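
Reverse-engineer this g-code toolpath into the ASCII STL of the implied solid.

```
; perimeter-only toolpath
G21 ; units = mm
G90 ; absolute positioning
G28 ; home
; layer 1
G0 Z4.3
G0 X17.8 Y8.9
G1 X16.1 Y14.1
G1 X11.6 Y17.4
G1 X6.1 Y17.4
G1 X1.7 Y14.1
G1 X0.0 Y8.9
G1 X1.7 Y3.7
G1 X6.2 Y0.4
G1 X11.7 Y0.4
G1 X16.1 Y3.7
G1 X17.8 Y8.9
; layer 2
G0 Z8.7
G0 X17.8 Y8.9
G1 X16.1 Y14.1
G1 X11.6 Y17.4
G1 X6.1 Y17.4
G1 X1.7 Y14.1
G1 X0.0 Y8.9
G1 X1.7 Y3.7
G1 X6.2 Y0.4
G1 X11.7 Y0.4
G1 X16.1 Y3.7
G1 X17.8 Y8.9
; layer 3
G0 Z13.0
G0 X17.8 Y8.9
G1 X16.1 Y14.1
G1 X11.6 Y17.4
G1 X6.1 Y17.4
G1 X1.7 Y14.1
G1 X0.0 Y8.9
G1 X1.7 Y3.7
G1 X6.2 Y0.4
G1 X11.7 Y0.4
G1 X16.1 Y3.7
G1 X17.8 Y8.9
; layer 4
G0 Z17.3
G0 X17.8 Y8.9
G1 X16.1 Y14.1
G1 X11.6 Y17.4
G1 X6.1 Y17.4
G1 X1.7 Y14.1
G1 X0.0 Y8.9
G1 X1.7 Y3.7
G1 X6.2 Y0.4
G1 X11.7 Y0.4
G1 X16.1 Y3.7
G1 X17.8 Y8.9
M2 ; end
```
solid part
  facet normal 0.0000 0.0000 -1.0000
    outer loop
      vertex 11.6 17.4 0.0
      vertex 16.1 14.1 0.0
      vertex 17.8 8.9 0.0
    endloop
  endfacet
  facet normal 0.0000 0.0000 -1.0000
    outer loop
      vertex 6.1 17.4 0.0
      vertex 11.6 17.4 0.0
      vertex 17.8 8.9 0.0
    endloop
  endfacet
  facet normal 0.0000 0.0000 -1.0000
    outer loop
      vertex 1.7 14.1 0.0
      vertex 6.1 17.4 0.0
      vertex 17.8 8.9 0.0
    endloop
  endfacet
  facet normal 0.0000 0.0000 -1.0000
    outer loop
      vertex 0.0 8.9 0.0
      vertex 1.7 14.1 0.0
      vertex 17.8 8.9 0.0
    endloop
  endfacet
  facet normal 0.0000 0.0000 -1.0000
    outer loop
      vertex 1.7 3.7 0.0
      vertex 0.0 8.9 0.0
      vertex 17.8 8.9 0.0
    endloop
  endfacet
  facet normal 0.0000 0.0000 -1.0000
    outer loop
      vertex 6.2 0.4 0.0
      vertex 1.7 3.7 0.0
      vertex 17.8 8.9 0.0
    endloop
  endfacet
  facet normal 0.0000 0.0000 -1.0000
    outer loop
      vertex 11.7 0.4 0.0
      vertex 6.2 0.4 0.0
      vertex 17.8 8.9 0.0
    endloop
  endfacet
  facet normal 0.0000 0.0000 -1.0000
    outer loop
      vertex 16.1 3.7 0.0
      vertex 11.7 0.4 0.0
      vertex 17.8 8.9 0.0
    endloop
  endfacet
  facet normal 0.0000 0.0000 1.0000
    outer loop
      vertex 17.8 8.9 17.3
      vertex 16.1 14.1 17.3
      vertex 11.6 17.4 17.3
    endloop
  endfacet
  facet normal 0.0000 0.0000 1.0000
    outer loop
      vertex 17.8 8.9 17.3
      vertex 11.6 17.4 17.3
      vertex 6.1 17.4 17.3
    endloop
  endfacet
  facet normal 0.0000 0.0000 1.0000
    outer loop
      vertex 17.8 8.9 17.3
      vertex 6.1 17.4 17.3
      vertex 1.7 14.1 17.3
    endloop
  endfacet
  facet normal 0.0000 0.0000 1.0000
    outer loop
      vertex 17.8 8.9 17.3
      vertex 1.7 14.1 17.3
      vertex 0.0 8.9 17.3
    endloop
  endfacet
  facet normal 0.0000 0.0000 1.0000
    outer loop
      vertex 17.8 8.9 17.3
      vertex 0.0 8.9 17.3
      vertex 1.7 3.7 17.3
    endloop
  endfacet
  facet normal 0.0000 0.0000 1.0000
    outer loop
      vertex 17.8 8.9 17.3
      vertex 1.7 3.7 17.3
      vertex 6.2 0.4 17.3
    endloop
  endfacet
  facet normal 0.0000 0.0000 1.0000
    outer loop
      vertex 17.8 8.9 17.3
      vertex 6.2 0.4 17.3
      vertex 11.7 0.4 17.3
    endloop
  endfacet
  facet normal 0.0000 0.0000 1.0000
    outer loop
      vertex 17.8 8.9 17.3
      vertex 11.7 0.4 17.3
      vertex 16.1 3.7 17.3
    endloop
  endfacet
  facet normal 0.9505 0.3107 0.0000
    outer loop
      vertex 17.8 8.9 0.0
      vertex 16.1 14.1 0.0
      vertex 16.1 14.1 17.3
    endloop
  endfacet
  facet normal 0.9505 0.3107 0.0000
    outer loop
      vertex 17.8 8.9 0.0
      vertex 16.1 14.1 17.3
      vertex 17.8 8.9 17.3
    endloop
  endfacet
  facet normal 0.5914 0.8064 0.0000
    outer loop
      vertex 16.1 14.1 0.0
      vertex 11.6 17.4 0.0
      vertex 11.6 17.4 17.3
    endloop
  endfacet
  facet normal 0.5914 0.8064 0.0000
    outer loop
      vertex 16.1 14.1 0.0
      vertex 11.6 17.4 17.3
      vertex 16.1 14.1 17.3
    endloop
  endfacet
  facet normal 0.0000 1.0000 0.0000
    outer loop
      vertex 11.6 17.4 0.0
      vertex 6.1 17.4 0.0
      vertex 6.1 17.4 17.3
    endloop
  endfacet
  facet normal 0.0000 1.0000 0.0000
    outer loop
      vertex 11.6 17.4 0.0
      vertex 6.1 17.4 17.3
      vertex 11.6 17.4 17.3
    endloop
  endfacet
  facet normal -0.6000 0.8000 0.0000
    outer loop
      vertex 6.1 17.4 0.0
      vertex 1.7 14.1 0.0
      vertex 1.7 14.1 17.3
    endloop
  endfacet
  facet normal -0.6000 0.8000 0.0000
    outer loop
      vertex 6.1 17.4 0.0
      vertex 1.7 14.1 17.3
      vertex 6.1 17.4 17.3
    endloop
  endfacet
  facet normal -0.9505 0.3107 0.0000
    outer loop
      vertex 1.7 14.1 0.0
      vertex 0.0 8.9 0.0
      vertex 0.0 8.9 17.3
    endloop
  endfacet
  facet normal -0.9505 0.3107 0.0000
    outer loop
      vertex 1.7 14.1 0.0
      vertex 0.0 8.9 17.3
      vertex 1.7 14.1 17.3
    endloop
  endfacet
  facet normal -0.9505 -0.3107 0.0000
    outer loop
      vertex 0.0 8.9 0.0
      vertex 1.7 3.7 0.0
      vertex 1.7 3.7 17.3
    endloop
  endfacet
  facet normal -0.9505 -0.3107 0.0000
    outer loop
      vertex 0.0 8.9 0.0
      vertex 1.7 3.7 17.3
      vertex 0.0 8.9 17.3
    endloop
  endfacet
  facet normal -0.5914 -0.8064 0.0000
    outer loop
      vertex 1.7 3.7 0.0
      vertex 6.2 0.4 0.0
      vertex 6.2 0.4 17.3
    endloop
  endfacet
  facet normal -0.5914 -0.8064 0.0000
    outer loop
      vertex 1.7 3.7 0.0
      vertex 6.2 0.4 17.3
      vertex 1.7 3.7 17.3
    endloop
  endfacet
  facet normal 0.0000 -1.0000 0.0000
    outer loop
      vertex 6.2 0.4 0.0
      vertex 11.7 0.4 0.0
      vertex 11.7 0.4 17.3
    endloop
  endfacet
  facet normal 0.0000 -1.0000 0.0000
    outer loop
      vertex 6.2 0.4 0.0
      vertex 11.7 0.4 17.3
      vertex 6.2 0.4 17.3
    endloop
  endfacet
  facet normal 0.6000 -0.8000 0.0000
    outer loop
      vertex 11.7 0.4 0.0
      vertex 16.1 3.7 0.0
      vertex 16.1 3.7 17.3
    endloop
  endfacet
  facet normal 0.6000 -0.8000 0.0000
    outer loop
      vertex 11.7 0.4 0.0
      vertex 16.1 3.7 17.3
      vertex 11.7 0.4 17.3
    endloop
  endfacet
  facet normal 0.9505 -0.3107 0.0000
    outer loop
      vertex 16.1 3.7 0.0
      vertex 17.8 8.9 0.0
      vertex 17.8 8.9 17.3
    endloop
  endfacet
  facet normal 0.9505 -0.3107 0.0000
    outer loop
      vertex 16.1 3.7 0.0
      vertex 17.8 8.9 17.3
      vertex 16.1 3.7 17.3
    endloop
  endfacet
endsolid part

The G0 Z moves step by Δz≈4.3 mm. Every layer's G1 loop is the same polygon, so the solid is a straight extrusion of it from z=0 to z≈17.3. Closing with flat bottom and top caps and triangulating gives 36 facets — a regular 10-sided prism (a cylinder approximated with 10 flat sides), circumscribed radius ≈ 8.9 mm, height ≈ 17.3 mm.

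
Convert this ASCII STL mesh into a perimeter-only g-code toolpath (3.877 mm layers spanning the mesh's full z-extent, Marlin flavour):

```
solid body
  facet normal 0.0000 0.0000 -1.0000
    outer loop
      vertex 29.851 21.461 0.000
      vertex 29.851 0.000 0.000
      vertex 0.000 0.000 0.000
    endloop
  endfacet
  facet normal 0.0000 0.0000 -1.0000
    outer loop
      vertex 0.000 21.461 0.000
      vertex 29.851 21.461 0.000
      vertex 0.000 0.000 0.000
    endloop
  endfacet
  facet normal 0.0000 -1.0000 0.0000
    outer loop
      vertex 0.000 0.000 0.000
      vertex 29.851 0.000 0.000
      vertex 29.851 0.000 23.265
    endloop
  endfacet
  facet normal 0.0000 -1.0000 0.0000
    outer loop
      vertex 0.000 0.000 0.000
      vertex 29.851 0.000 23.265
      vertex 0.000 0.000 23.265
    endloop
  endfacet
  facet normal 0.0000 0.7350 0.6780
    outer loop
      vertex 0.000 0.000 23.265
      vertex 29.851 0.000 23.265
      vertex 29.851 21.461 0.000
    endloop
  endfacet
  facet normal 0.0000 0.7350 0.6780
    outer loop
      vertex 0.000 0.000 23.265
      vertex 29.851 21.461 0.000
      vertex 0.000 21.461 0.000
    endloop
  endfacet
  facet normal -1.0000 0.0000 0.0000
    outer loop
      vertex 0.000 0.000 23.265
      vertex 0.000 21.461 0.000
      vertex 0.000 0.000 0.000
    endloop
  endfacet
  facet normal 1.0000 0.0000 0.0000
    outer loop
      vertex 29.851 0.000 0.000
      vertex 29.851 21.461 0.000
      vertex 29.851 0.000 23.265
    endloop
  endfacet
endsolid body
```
; perimeter-only toolpath
G21 ; units = mm
G90 ; absolute positioning
G28 ; home
; layer 1
G0 Z3.877
G0 X0.000 Y0.000
G1 X29.851 Y0.000
G1 X29.851 Y17.884
G1 X0.000 Y17.884
G1 X0.000 Y0.000
; layer 2
G0 Z7.755
G0 X0.000 Y0.000
G1 X29.851 Y0.000
G1 X29.851 Y14.307
G1 X0.000 Y14.307
G1 X0.000 Y0.000
; layer 3
G0 Z11.633
G0 X0.000 Y0.000
G1 X29.851 Y0.000
G1 X29.851 Y10.730
G1 X0.000 Y10.730
G1 X0.000 Y0.000
; layer 4
G0 Z15.510
G0 X0.000 Y0.000
G1 X29.851 Y0.000
G1 X29.851 Y7.154
G1 X0.000 Y7.154
G1 X0.000 Y0.000
; layer 5
G0 Z19.387
G0 X0.000 Y0.000
G1 X29.851 Y0.000
G1 X29.851 Y3.577
G1 X0.000 Y3.577
G1 X0.000 Y0.000
M2 ; end

The solid is a wedge (ramp): 29.9 × 21.5 mm base, rising to 23.3 mm along the y=0 edge and sloping linearly to z=0 at y=21.5. Slicing at Δz = 3.877 mm — 6 equal slices spanning the solid's height, so layer i sits at z = i·h/6 — gives 5 non-empty perimeters. Each is a 4-segment closed polygon; G0 lifts to the layer z and rapids to the start vertex, then G1 traces the edges. The cross-section shrinks linearly with z (the slice at the apex is degenerate and omitted).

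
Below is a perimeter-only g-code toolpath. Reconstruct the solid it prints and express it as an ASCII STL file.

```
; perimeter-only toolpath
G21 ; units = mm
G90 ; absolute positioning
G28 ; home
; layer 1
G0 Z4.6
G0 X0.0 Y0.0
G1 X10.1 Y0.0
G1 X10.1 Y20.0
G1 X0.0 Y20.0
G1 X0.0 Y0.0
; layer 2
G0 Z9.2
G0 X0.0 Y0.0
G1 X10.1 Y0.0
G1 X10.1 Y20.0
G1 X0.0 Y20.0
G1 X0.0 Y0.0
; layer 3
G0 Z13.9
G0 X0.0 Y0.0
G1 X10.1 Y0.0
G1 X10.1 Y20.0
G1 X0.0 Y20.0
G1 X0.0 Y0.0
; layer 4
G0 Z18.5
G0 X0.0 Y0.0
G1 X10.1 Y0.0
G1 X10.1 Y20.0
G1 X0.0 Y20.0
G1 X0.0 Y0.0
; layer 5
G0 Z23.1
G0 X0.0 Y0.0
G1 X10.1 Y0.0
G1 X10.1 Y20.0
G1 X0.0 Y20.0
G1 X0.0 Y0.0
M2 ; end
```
solid part
  facet normal 0.0000 0.0000 -1.0000
    outer loop
      vertex 10.1 20.0 0.0
      vertex 10.1 0.0 0.0
      vertex 0.0 0.0 0.0
    endloop
  endfacet
  facet normal 0.0000 0.0000 -1.0000
    outer loop
      vertex 0.0 20.0 0.0
      vertex 10.1 20.0 0.0
      vertex 0.0 0.0 0.0
    endloop
  endfacet
  facet normal 0.0000 0.0000 1.0000
    outer loop
      vertex 0.0 0.0 23.1
      vertex 10.1 0.0 23.1
      vertex 10.1 20.0 23.1
    endloop
  endfacet
  facet normal 0.0000 0.0000 1.0000
    outer loop
      vertex 0.0 0.0 23.1
      vertex 10.1 20.0 23.1
      vertex 0.0 20.0 23.1
    endloop
  endfacet
  facet normal 0.0000 -1.0000 0.0000
    outer loop
      vertex 0.0 0.0 0.0
      vertex 10.1 0.0 0.0
      vertex 10.1 0.0 23.1
    endloop
  endfacet
  facet normal 0.0000 -1.0000 0.0000
    outer loop
      vertex 0.0 0.0 0.0
      vertex 10.1 0.0 23.1
      vertex 0.0 0.0 23.1
    endloop
  endfacet
  facet normal 0.0000 1.0000 0.0000
    outer loop
      vertex 10.1 20.0 23.1
      vertex 10.1 20.0 0.0
      vertex 0.0 20.0 0.0
    endloop
  endfacet
  facet normal 0.0000 1.0000 0.0000
    outer loop
      vertex 0.0 20.0 23.1
      vertex 10.1 20.0 23.1
      vertex 0.0 20.0 0.0
    endloop
  endfacet
  facet normal -1.0000 0.0000 0.0000
    outer loop
      vertex 0.0 20.0 23.1
      vertex 0.0 20.0 0.0
      vertex 0.0 0.0 0.0
    endloop
  endfacet
  facet normal -1.0000 0.0000 0.0000
    outer loop
      vertex 0.0 0.0 23.1
      vertex 0.0 20.0 23.1
      vertex 0.0 0.0 0.0
    endloop
  endfacet
  facet normal 1.0000 0.0000 0.0000
    outer loop
      vertex 10.1 0.0 0.0
      vertex 10.1 20.0 0.0
      vertex 10.1 20.0 23.1
    endloop
  endfacet
  facet normal 1.0000 0.0000 0.0000
    outer loop
      vertex 10.1 0.0 0.0
      vertex 10.1 20.0 23.1
      vertex 10.1 0.0 23.1
    endloop
  endfacet
endsolid part

The G0 Z moves step by Δz≈4.6 mm. Every layer's G1 loop is the same polygon, so the solid is a straight extrusion of it from z=0 to z≈23.1. Closing with flat bottom and top caps and triangulating gives 12 facets — a rectangular box, roughly 10.1 × 20 mm footprint and 23.1 mm tall.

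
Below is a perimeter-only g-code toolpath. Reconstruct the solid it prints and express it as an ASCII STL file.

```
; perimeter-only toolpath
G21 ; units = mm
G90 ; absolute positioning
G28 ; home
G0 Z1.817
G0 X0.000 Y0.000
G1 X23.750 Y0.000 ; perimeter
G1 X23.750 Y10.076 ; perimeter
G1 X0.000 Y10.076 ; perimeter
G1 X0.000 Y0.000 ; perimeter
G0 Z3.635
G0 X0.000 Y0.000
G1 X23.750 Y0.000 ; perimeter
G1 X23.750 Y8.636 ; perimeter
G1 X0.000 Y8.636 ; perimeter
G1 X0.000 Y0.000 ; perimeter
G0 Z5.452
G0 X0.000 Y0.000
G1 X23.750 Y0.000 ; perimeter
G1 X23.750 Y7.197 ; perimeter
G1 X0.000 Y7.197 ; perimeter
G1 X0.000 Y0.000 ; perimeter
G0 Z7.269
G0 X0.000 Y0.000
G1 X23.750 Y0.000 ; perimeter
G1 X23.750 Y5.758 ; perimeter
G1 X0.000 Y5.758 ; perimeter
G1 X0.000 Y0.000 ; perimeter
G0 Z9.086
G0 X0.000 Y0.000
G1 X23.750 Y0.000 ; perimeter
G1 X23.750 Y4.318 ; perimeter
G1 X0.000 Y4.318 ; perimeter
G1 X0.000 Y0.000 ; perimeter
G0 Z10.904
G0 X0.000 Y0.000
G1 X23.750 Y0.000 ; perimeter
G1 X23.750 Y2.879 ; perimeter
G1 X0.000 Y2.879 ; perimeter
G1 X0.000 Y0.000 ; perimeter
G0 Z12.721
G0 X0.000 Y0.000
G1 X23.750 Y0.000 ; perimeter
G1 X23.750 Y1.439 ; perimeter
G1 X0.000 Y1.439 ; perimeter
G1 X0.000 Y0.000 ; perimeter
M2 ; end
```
solid part
  facet normal 0.0000 0.0000 -1.0000
    outer loop
      vertex 23.750 11.515 0.000
      vertex 23.750 0.000 0.000
      vertex 0.000 0.000 0.000
    endloop
  endfacet
  facet normal 0.0000 0.0000 -1.0000
    outer loop
      vertex 0.000 11.515 0.000
      vertex 23.750 11.515 0.000
      vertex 0.000 0.000 0.000
    endloop
  endfacet
  facet normal 0.0000 -1.0000 0.0000
    outer loop
      vertex 0.000 0.000 0.000
      vertex 23.750 0.000 0.000
      vertex 23.750 0.000 14.538
    endloop
  endfacet
  facet normal 0.0000 -1.0000 0.0000
    outer loop
      vertex 0.000 0.000 0.000
      vertex 23.750 0.000 14.538
      vertex 0.000 0.000 14.538
    endloop
  endfacet
  facet normal 0.0000 0.7839 0.6209
    outer loop
      vertex 0.000 0.000 14.538
      vertex 23.750 0.000 14.538
      vertex 23.750 11.515 0.000
    endloop
  endfacet
  facet normal 0.0000 0.7839 0.6209
    outer loop
      vertex 0.000 0.000 14.538
      vertex 23.750 11.515 0.000
      vertex 0.000 11.515 0.000
    endloop
  endfacet
  facet normal -1.0000 0.0000 0.0000
    outer loop
      vertex 0.000 0.000 14.538
      vertex 0.000 11.515 0.000
      vertex 0.000 0.000 0.000
    endloop
  endfacet
  facet normal 1.0000 0.0000 0.0000
    outer loop
      vertex 23.750 0.000 0.000
      vertex 23.750 11.515 0.000
      vertex 23.750 0.000 14.538
    endloop
  endfacet
endsolid part

The G0 Z moves step by Δz≈1.817 mm. The G1 loops shrink linearly with z, so the solid tapers from its base footprint up to z≈14.5. Closing with a flat bottom cap and the tapered top and triangulating gives 8 facets — a wedge (ramp): 23.8 × 11.5 mm base, rising to 14.5 mm along the y=0 edge and sloping linearly to z=0 at y=11.5.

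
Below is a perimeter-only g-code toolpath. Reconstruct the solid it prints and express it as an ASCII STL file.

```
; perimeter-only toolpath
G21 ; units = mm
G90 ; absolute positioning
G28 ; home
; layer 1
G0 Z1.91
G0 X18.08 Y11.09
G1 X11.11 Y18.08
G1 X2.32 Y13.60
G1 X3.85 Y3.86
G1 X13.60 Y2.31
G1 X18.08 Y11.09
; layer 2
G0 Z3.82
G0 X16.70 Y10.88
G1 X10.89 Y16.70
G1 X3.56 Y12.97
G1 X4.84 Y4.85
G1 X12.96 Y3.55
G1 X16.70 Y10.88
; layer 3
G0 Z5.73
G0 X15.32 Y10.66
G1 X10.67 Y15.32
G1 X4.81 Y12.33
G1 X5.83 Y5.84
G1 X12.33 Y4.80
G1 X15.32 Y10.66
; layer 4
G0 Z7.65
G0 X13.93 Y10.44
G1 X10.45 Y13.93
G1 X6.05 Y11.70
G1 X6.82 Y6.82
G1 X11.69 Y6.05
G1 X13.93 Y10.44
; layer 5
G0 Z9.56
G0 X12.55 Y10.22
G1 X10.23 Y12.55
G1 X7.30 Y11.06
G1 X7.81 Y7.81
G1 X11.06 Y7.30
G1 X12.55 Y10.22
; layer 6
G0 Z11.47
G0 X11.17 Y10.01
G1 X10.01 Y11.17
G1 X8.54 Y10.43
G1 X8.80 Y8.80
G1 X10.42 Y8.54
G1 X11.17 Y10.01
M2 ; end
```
solid part
  facet normal 0.0000 0.0000 -1.0000
    outer loop
      vertex 1.07 14.24 0.00
      vertex 11.33 19.46 0.00
      vertex 19.46 11.31 0.00
    endloop
  endfacet
  facet normal 0.0000 0.0000 -1.0000
    outer loop
      vertex 2.86 2.87 0.00
      vertex 1.07 14.24 0.00
      vertex 19.46 11.31 0.00
    endloop
  endfacet
  facet normal 0.0000 0.0000 -1.0000
    outer loop
      vertex 14.23 1.06 0.00
      vertex 2.86 2.87 0.00
      vertex 19.46 11.31 0.00
    endloop
  endfacet
  facet normal 0.6093 0.6078 0.5094
    outer loop
      vertex 19.46 11.31 0.00
      vertex 11.33 19.46 0.00
      vertex 9.79 9.79 13.38
    endloop
  endfacet
  facet normal -0.3902 0.7670 0.5094
    outer loop
      vertex 11.33 19.46 0.00
      vertex 1.07 14.24 0.00
      vertex 9.79 9.79 13.38
    endloop
  endfacet
  facet normal -0.8500 -0.1338 0.5095
    outer loop
      vertex 1.07 14.24 0.00
      vertex 2.86 2.87 0.00
      vertex 9.79 9.79 13.38
    endloop
  endfacet
  facet normal -0.1353 -0.8497 0.5095
    outer loop
      vertex 2.86 2.87 0.00
      vertex 14.23 1.06 0.00
      vertex 9.79 9.79 13.38
    endloop
  endfacet
  facet normal 0.7665 -0.3911 0.5095
    outer loop
      vertex 14.23 1.06 0.00
      vertex 19.46 11.31 0.00
      vertex 9.79 9.79 13.38
    endloop
  endfacet
endsolid part

The G0 Z moves step by Δz≈1.91 mm. The G1 loops shrink linearly with z, so the solid tapers from its base footprint up to z≈13.4. Closing with a flat bottom cap and the tapered top and triangulating gives 8 facets — a regular 5-sided pyramid, base circumscribed radius ≈ 9.79 mm, apex at z ≈ 13.4 mm.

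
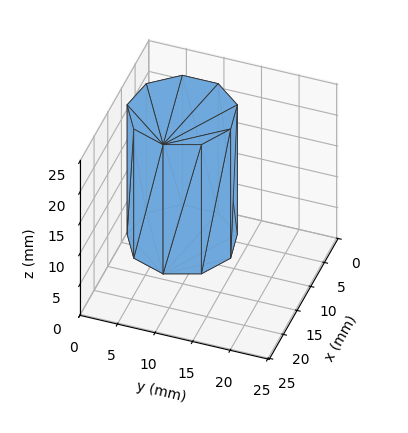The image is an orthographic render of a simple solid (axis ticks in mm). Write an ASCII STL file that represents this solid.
Reading the render: the shape is a regular 9-sided prism (a cylinder approximated with 9 flat sides), circumscribed radius ≈ 7 mm, height ≈ 21 mm (dimensions read to the nearest mm from the axis ticks). For the STL, each face is triangulated and given an outward normal.

solid part
  facet normal 0.0000 0.0000 -1.0000
    outer loop
      vertex 8.22 13.89 0.00
      vertex 12.36 11.50 0.00
      vertex 14.00 7.00 0.00
    endloop
  endfacet
  facet normal 0.0000 0.0000 -1.0000
    outer loop
      vertex 3.50 13.06 0.00
      vertex 8.22 13.89 0.00
      vertex 14.00 7.00 0.00
    endloop
  endfacet
  facet normal 0.0000 0.0000 -1.0000
    outer loop
      vertex 0.42 9.39 0.00
      vertex 3.50 13.06 0.00
      vertex 14.00 7.00 0.00
    endloop
  endfacet
  facet normal 0.0000 0.0000 -1.0000
    outer loop
      vertex 0.42 4.61 0.00
      vertex 0.42 9.39 0.00
      vertex 14.00 7.00 0.00
    endloop
  endfacet
  facet normal 0.0000 0.0000 -1.0000
    outer loop
      vertex 3.50 0.94 0.00
      vertex 0.42 4.61 0.00
      vertex 14.00 7.00 0.00
    endloop
  endfacet
  facet normal 0.0000 0.0000 -1.0000
    outer loop
      vertex 8.22 0.11 0.00
      vertex 3.50 0.94 0.00
      vertex 14.00 7.00 0.00
    endloop
  endfacet
  facet normal 0.0000 0.0000 -1.0000
    outer loop
      vertex 12.36 2.50 0.00
      vertex 8.22 0.11 0.00
      vertex 14.00 7.00 0.00
    endloop
  endfacet
  facet normal 0.0000 0.0000 1.0000
    outer loop
      vertex 14.00 7.00 21.00
      vertex 12.36 11.50 21.00
      vertex 8.22 13.89 21.00
    endloop
  endfacet
  facet normal 0.0000 0.0000 1.0000
    outer loop
      vertex 14.00 7.00 21.00
      vertex 8.22 13.89 21.00
      vertex 3.50 13.06 21.00
    endloop
  endfacet
  facet normal 0.0000 0.0000 1.0000
    outer loop
      vertex 14.00 7.00 21.00
      vertex 3.50 13.06 21.00
      vertex 0.42 9.39 21.00
    endloop
  endfacet
  facet normal 0.0000 0.0000 1.0000
    outer loop
      vertex 14.00 7.00 21.00
      vertex 0.42 9.39 21.00
      vertex 0.42 4.61 21.00
    endloop
  endfacet
  facet normal 0.0000 0.0000 1.0000
    outer loop
      vertex 14.00 7.00 21.00
      vertex 0.42 4.61 21.00
      vertex 3.50 0.94 21.00
    endloop
  endfacet
  facet normal 0.0000 0.0000 1.0000
    outer loop
      vertex 14.00 7.00 21.00
      vertex 3.50 0.94 21.00
      vertex 8.22 0.11 21.00
    endloop
  endfacet
  facet normal 0.0000 0.0000 1.0000
    outer loop
      vertex 14.00 7.00 21.00
      vertex 8.22 0.11 21.00
      vertex 12.36 2.50 21.00
    endloop
  endfacet
  facet normal 0.9395 0.3424 0.0000
    outer loop
      vertex 14.00 7.00 0.00
      vertex 12.36 11.50 0.00
      vertex 12.36 11.50 21.00
    endloop
  endfacet
  facet normal 0.9395 0.3424 0.0000
    outer loop
      vertex 14.00 7.00 0.00
      vertex 12.36 11.50 21.00
      vertex 14.00 7.00 21.00
    endloop
  endfacet
  facet normal 0.5000 0.8660 0.0000
    outer loop
      vertex 12.36 11.50 0.00
      vertex 8.22 13.89 0.00
      vertex 8.22 13.89 21.00
    endloop
  endfacet
  facet normal 0.5000 0.8660 0.0000
    outer loop
      vertex 12.36 11.50 0.00
      vertex 8.22 13.89 21.00
      vertex 12.36 11.50 21.00
    endloop
  endfacet
  facet normal -0.1732 0.9849 0.0000
    outer loop
      vertex 8.22 13.89 0.00
      vertex 3.50 13.06 0.00
      vertex 3.50 13.06 21.00
    endloop
  endfacet
  facet normal -0.1732 0.9849 0.0000
    outer loop
      vertex 8.22 13.89 0.00
      vertex 3.50 13.06 21.00
      vertex 8.22 13.89 21.00
    endloop
  endfacet
  facet normal -0.7660 0.6428 0.0000
    outer loop
      vertex 3.50 13.06 0.00
      vertex 0.42 9.39 0.00
      vertex 0.42 9.39 21.00
    endloop
  endfacet
  facet normal -0.7660 0.6428 0.0000
    outer loop
      vertex 3.50 13.06 0.00
      vertex 0.42 9.39 21.00
      vertex 3.50 13.06 21.00
    endloop
  endfacet
  facet normal -1.0000 0.0000 0.0000
    outer loop
      vertex 0.42 9.39 0.00
      vertex 0.42 4.61 0.00
      vertex 0.42 4.61 21.00
    endloop
  endfacet
  facet normal -1.0000 0.0000 0.0000
    outer loop
      vertex 0.42 9.39 0.00
      vertex 0.42 4.61 21.00
      vertex 0.42 9.39 21.00
    endloop
  endfacet
  facet normal -0.7660 -0.6428 0.0000
    outer loop
      vertex 0.42 4.61 0.00
      vertex 3.50 0.94 0.00
      vertex 3.50 0.94 21.00
    endloop
  endfacet
  facet normal -0.7660 -0.6428 0.0000
    outer loop
      vertex 0.42 4.61 0.00
      vertex 3.50 0.94 21.00
      vertex 0.42 4.61 21.00
    endloop
  endfacet
  facet normal -0.1732 -0.9849 0.0000
    outer loop
      vertex 3.50 0.94 0.00
      vertex 8.22 0.11 0.00
      vertex 8.22 0.11 21.00
    endloop
  endfacet
  facet normal -0.1732 -0.9849 0.0000
    outer loop
      vertex 3.50 0.94 0.00
      vertex 8.22 0.11 21.00
      vertex 3.50 0.94 21.00
    endloop
  endfacet
  facet normal 0.5000 -0.8660 0.0000
    outer loop
      vertex 8.22 0.11 0.00
      vertex 12.36 2.50 0.00
      vertex 12.36 2.50 21.00
    endloop
  endfacet
  facet normal 0.5000 -0.8660 0.0000
    outer loop
      vertex 8.22 0.11 0.00
      vertex 12.36 2.50 21.00
      vertex 8.22 0.11 21.00
    endloop
  endfacet
  facet normal 0.9395 -0.3424 0.0000
    outer loop
      vertex 12.36 2.50 0.00
      vertex 14.00 7.00 0.00
      vertex 14.00 7.00 21.00
    endloop
  endfacet
  facet normal 0.9395 -0.3424 0.0000
    outer loop
      vertex 12.36 2.50 0.00
      vertex 14.00 7.00 21.00
      vertex 12.36 2.50 21.00
    endloop
  endfacet
endsolid part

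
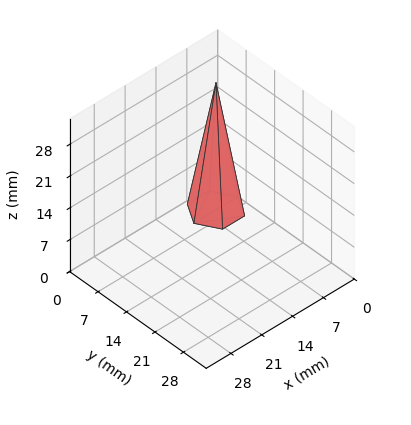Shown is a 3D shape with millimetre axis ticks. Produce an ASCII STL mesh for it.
Reading the render: the shape is a regular 6-sided pyramid, base circumscribed radius ≈ 5 mm, apex at z ≈ 28 mm (dimensions read to the nearest mm from the axis ticks). For the STL, each face is triangulated and given an outward normal.

solid part
  facet normal 0.0000 0.0000 -1.0000
    outer loop
      vertex 2.500 9.330 0.000
      vertex 7.500 9.330 0.000
      vertex 10.000 5.000 0.000
    endloop
  endfacet
  facet normal 0.0000 0.0000 -1.0000
    outer loop
      vertex 0.000 5.000 0.000
      vertex 2.500 9.330 0.000
      vertex 10.000 5.000 0.000
    endloop
  endfacet
  facet normal 0.0000 0.0000 -1.0000
    outer loop
      vertex 2.500 0.670 0.000
      vertex 0.000 5.000 0.000
      vertex 10.000 5.000 0.000
    endloop
  endfacet
  facet normal 0.0000 0.0000 -1.0000
    outer loop
      vertex 7.500 0.670 0.000
      vertex 2.500 0.670 0.000
      vertex 10.000 5.000 0.000
    endloop
  endfacet
  facet normal 0.8558 0.4941 0.1528
    outer loop
      vertex 10.000 5.000 0.000
      vertex 7.500 9.330 0.000
      vertex 5.000 5.000 28.000
    endloop
  endfacet
  facet normal 0.0000 0.9883 0.1528
    outer loop
      vertex 7.500 9.330 0.000
      vertex 2.500 9.330 0.000
      vertex 5.000 5.000 28.000
    endloop
  endfacet
  facet normal -0.8558 0.4941 0.1528
    outer loop
      vertex 2.500 9.330 0.000
      vertex 0.000 5.000 0.000
      vertex 5.000 5.000 28.000
    endloop
  endfacet
  facet normal -0.8558 -0.4941 0.1528
    outer loop
      vertex 0.000 5.000 0.000
      vertex 2.500 0.670 0.000
      vertex 5.000 5.000 28.000
    endloop
  endfacet
  facet normal 0.0000 -0.9883 0.1528
    outer loop
      vertex 2.500 0.670 0.000
      vertex 7.500 0.670 0.000
      vertex 5.000 5.000 28.000
    endloop
  endfacet
  facet normal 0.8558 -0.4941 0.1528
    outer loop
      vertex 7.500 0.670 0.000
      vertex 10.000 5.000 0.000
      vertex 5.000 5.000 28.000
    endloop
  endfacet
endsolid part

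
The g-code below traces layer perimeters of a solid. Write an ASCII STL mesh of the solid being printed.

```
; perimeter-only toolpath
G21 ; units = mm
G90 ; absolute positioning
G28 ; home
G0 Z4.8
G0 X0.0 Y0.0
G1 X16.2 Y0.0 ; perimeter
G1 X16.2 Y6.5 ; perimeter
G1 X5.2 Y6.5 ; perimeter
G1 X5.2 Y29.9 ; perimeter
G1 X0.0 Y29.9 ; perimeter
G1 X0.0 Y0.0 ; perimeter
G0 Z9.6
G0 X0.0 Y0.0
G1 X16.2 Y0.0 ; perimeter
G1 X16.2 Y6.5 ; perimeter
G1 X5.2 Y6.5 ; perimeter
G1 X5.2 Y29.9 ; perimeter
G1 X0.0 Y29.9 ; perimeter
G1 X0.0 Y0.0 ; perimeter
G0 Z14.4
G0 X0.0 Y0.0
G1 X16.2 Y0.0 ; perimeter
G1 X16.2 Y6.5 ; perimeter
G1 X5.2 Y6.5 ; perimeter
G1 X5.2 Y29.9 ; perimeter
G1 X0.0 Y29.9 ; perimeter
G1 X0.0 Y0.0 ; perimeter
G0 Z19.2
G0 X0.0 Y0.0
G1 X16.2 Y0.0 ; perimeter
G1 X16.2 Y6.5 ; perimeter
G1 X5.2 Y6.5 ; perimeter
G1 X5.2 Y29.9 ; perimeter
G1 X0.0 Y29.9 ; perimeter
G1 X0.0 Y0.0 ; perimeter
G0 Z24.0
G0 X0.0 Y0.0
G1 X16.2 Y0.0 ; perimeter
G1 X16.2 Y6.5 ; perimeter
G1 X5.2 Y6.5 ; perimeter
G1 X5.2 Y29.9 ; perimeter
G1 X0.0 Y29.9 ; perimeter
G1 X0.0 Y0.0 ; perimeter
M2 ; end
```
solid part
  facet normal 0.0000 0.0000 -1.0000
    outer loop
      vertex 16.2 6.5 0.0
      vertex 16.2 0.0 0.0
      vertex 0.0 0.0 0.0
    endloop
  endfacet
  facet normal 0.0000 0.0000 -1.0000
    outer loop
      vertex 5.2 6.5 0.0
      vertex 16.2 6.5 0.0
      vertex 0.0 0.0 0.0
    endloop
  endfacet
  facet normal 0.0000 0.0000 -1.0000
    outer loop
      vertex 5.2 29.9 0.0
      vertex 5.2 6.5 0.0
      vertex 0.0 0.0 0.0
    endloop
  endfacet
  facet normal 0.0000 0.0000 -1.0000
    outer loop
      vertex 0.0 29.9 0.0
      vertex 5.2 29.9 0.0
      vertex 0.0 0.0 0.0
    endloop
  endfacet
  facet normal 0.0000 0.0000 1.0000
    outer loop
      vertex 0.0 0.0 24.0
      vertex 16.2 0.0 24.0
      vertex 16.2 6.5 24.0
    endloop
  endfacet
  facet normal 0.0000 0.0000 1.0000
    outer loop
      vertex 0.0 0.0 24.0
      vertex 16.2 6.5 24.0
      vertex 5.2 6.5 24.0
    endloop
  endfacet
  facet normal 0.0000 0.0000 1.0000
    outer loop
      vertex 0.0 0.0 24.0
      vertex 5.2 6.5 24.0
      vertex 5.2 29.9 24.0
    endloop
  endfacet
  facet normal 0.0000 0.0000 1.0000
    outer loop
      vertex 0.0 0.0 24.0
      vertex 5.2 29.9 24.0
      vertex 0.0 29.9 24.0
    endloop
  endfacet
  facet normal 0.0000 -1.0000 0.0000
    outer loop
      vertex 0.0 0.0 0.0
      vertex 16.2 0.0 0.0
      vertex 16.2 0.0 24.0
    endloop
  endfacet
  facet normal 0.0000 -1.0000 0.0000
    outer loop
      vertex 0.0 0.0 0.0
      vertex 16.2 0.0 24.0
      vertex 0.0 0.0 24.0
    endloop
  endfacet
  facet normal 1.0000 0.0000 0.0000
    outer loop
      vertex 16.2 0.0 0.0
      vertex 16.2 6.5 0.0
      vertex 16.2 6.5 24.0
    endloop
  endfacet
  facet normal 1.0000 0.0000 0.0000
    outer loop
      vertex 16.2 0.0 0.0
      vertex 16.2 6.5 24.0
      vertex 16.2 0.0 24.0
    endloop
  endfacet
  facet normal 0.0000 1.0000 0.0000
    outer loop
      vertex 16.2 6.5 0.0
      vertex 5.2 6.5 0.0
      vertex 5.2 6.5 24.0
    endloop
  endfacet
  facet normal 0.0000 1.0000 0.0000
    outer loop
      vertex 16.2 6.5 0.0
      vertex 5.2 6.5 24.0
      vertex 16.2 6.5 24.0
    endloop
  endfacet
  facet normal 1.0000 0.0000 0.0000
    outer loop
      vertex 5.2 6.5 0.0
      vertex 5.2 29.9 0.0
      vertex 5.2 29.9 24.0
    endloop
  endfacet
  facet normal 1.0000 0.0000 0.0000
    outer loop
      vertex 5.2 6.5 0.0
      vertex 5.2 29.9 24.0
      vertex 5.2 6.5 24.0
    endloop
  endfacet
  facet normal 0.0000 1.0000 0.0000
    outer loop
      vertex 5.2 29.9 0.0
      vertex 0.0 29.9 0.0
      vertex 0.0 29.9 24.0
    endloop
  endfacet
  facet normal 0.0000 1.0000 0.0000
    outer loop
      vertex 5.2 29.9 0.0
      vertex 0.0 29.9 24.0
      vertex 5.2 29.9 24.0
    endloop
  endfacet
  facet normal -1.0000 0.0000 0.0000
    outer loop
      vertex 0.0 29.9 0.0
      vertex 0.0 0.0 0.0
      vertex 0.0 0.0 24.0
    endloop
  endfacet
  facet normal -1.0000 0.0000 0.0000
    outer loop
      vertex 0.0 29.9 0.0
      vertex 0.0 0.0 24.0
      vertex 0.0 29.9 24.0
    endloop
  endfacet
endsolid part

The G0 Z moves step by Δz≈4.8 mm. Every layer's G1 loop is the same polygon, so the solid is a straight extrusion of it from z=0 to z≈24. Closing with flat bottom and top caps and triangulating gives 20 facets — an L-shaped prism: outer 16.2 × 29.9 mm, arm thicknesses ≈ 6.5 mm (horizontal) and 5.2 mm (vertical), extruded 24 mm in z.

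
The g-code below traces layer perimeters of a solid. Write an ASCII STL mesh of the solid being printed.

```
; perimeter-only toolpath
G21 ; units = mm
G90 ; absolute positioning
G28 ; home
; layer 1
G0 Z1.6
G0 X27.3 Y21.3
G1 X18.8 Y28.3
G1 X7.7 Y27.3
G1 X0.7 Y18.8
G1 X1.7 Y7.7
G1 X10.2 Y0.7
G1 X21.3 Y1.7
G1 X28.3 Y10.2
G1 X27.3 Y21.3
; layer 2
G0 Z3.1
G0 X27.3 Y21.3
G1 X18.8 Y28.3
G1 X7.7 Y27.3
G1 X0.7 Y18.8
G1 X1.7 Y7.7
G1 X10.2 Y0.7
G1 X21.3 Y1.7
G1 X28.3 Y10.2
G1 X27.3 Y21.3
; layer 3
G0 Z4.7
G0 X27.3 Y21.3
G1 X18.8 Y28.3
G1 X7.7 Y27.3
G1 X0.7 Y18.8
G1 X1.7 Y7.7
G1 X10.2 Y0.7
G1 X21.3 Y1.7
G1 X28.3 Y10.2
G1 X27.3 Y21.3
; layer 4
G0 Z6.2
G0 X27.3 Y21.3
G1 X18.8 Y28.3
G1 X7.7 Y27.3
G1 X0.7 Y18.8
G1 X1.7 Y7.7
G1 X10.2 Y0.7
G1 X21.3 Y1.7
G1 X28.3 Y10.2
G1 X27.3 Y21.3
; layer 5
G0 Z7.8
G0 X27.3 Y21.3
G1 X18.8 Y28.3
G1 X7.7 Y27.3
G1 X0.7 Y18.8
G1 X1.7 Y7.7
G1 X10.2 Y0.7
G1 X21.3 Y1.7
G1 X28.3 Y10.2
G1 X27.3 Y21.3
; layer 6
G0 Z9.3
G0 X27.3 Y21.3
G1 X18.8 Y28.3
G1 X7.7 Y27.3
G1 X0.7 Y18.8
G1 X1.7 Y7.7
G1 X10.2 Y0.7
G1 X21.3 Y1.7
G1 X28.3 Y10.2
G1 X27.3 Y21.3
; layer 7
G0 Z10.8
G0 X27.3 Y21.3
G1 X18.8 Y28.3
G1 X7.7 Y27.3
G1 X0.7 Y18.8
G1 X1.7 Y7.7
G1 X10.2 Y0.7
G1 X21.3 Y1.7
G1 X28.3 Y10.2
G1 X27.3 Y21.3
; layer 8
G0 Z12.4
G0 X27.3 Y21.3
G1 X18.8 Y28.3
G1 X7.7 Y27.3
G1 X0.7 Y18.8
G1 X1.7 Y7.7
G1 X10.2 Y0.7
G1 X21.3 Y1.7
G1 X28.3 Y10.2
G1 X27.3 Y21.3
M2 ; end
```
solid part
  facet normal 0.0000 0.0000 -1.0000
    outer loop
      vertex 7.7 27.3 0.0
      vertex 18.8 28.3 0.0
      vertex 27.3 21.3 0.0
    endloop
  endfacet
  facet normal 0.0000 0.0000 -1.0000
    outer loop
      vertex 0.7 18.8 0.0
      vertex 7.7 27.3 0.0
      vertex 27.3 21.3 0.0
    endloop
  endfacet
  facet normal 0.0000 0.0000 -1.0000
    outer loop
      vertex 1.7 7.7 0.0
      vertex 0.7 18.8 0.0
      vertex 27.3 21.3 0.0
    endloop
  endfacet
  facet normal 0.0000 0.0000 -1.0000
    outer loop
      vertex 10.2 0.7 0.0
      vertex 1.7 7.7 0.0
      vertex 27.3 21.3 0.0
    endloop
  endfacet
  facet normal 0.0000 0.0000 -1.0000
    outer loop
      vertex 21.3 1.7 0.0
      vertex 10.2 0.7 0.0
      vertex 27.3 21.3 0.0
    endloop
  endfacet
  facet normal 0.0000 0.0000 -1.0000
    outer loop
      vertex 28.3 10.2 0.0
      vertex 21.3 1.7 0.0
      vertex 27.3 21.3 0.0
    endloop
  endfacet
  facet normal 0.0000 0.0000 1.0000
    outer loop
      vertex 27.3 21.3 12.4
      vertex 18.8 28.3 12.4
      vertex 7.7 27.3 12.4
    endloop
  endfacet
  facet normal 0.0000 0.0000 1.0000
    outer loop
      vertex 27.3 21.3 12.4
      vertex 7.7 27.3 12.4
      vertex 0.7 18.8 12.4
    endloop
  endfacet
  facet normal 0.0000 0.0000 1.0000
    outer loop
      vertex 27.3 21.3 12.4
      vertex 0.7 18.8 12.4
      vertex 1.7 7.7 12.4
    endloop
  endfacet
  facet normal 0.0000 0.0000 1.0000
    outer loop
      vertex 27.3 21.3 12.4
      vertex 1.7 7.7 12.4
      vertex 10.2 0.7 12.4
    endloop
  endfacet
  facet normal 0.0000 0.0000 1.0000
    outer loop
      vertex 27.3 21.3 12.4
      vertex 10.2 0.7 12.4
      vertex 21.3 1.7 12.4
    endloop
  endfacet
  facet normal 0.0000 0.0000 1.0000
    outer loop
      vertex 27.3 21.3 12.4
      vertex 21.3 1.7 12.4
      vertex 28.3 10.2 12.4
    endloop
  endfacet
  facet normal 0.6357 0.7719 0.0000
    outer loop
      vertex 27.3 21.3 0.0
      vertex 18.8 28.3 0.0
      vertex 18.8 28.3 12.4
    endloop
  endfacet
  facet normal 0.6357 0.7719 0.0000
    outer loop
      vertex 27.3 21.3 0.0
      vertex 18.8 28.3 12.4
      vertex 27.3 21.3 12.4
    endloop
  endfacet
  facet normal -0.0897 0.9960 0.0000
    outer loop
      vertex 18.8 28.3 0.0
      vertex 7.7 27.3 0.0
      vertex 7.7 27.3 12.4
    endloop
  endfacet
  facet normal -0.0897 0.9960 0.0000
    outer loop
      vertex 18.8 28.3 0.0
      vertex 7.7 27.3 12.4
      vertex 18.8 28.3 12.4
    endloop
  endfacet
  facet normal -0.7719 0.6357 0.0000
    outer loop
      vertex 7.7 27.3 0.0
      vertex 0.7 18.8 0.0
      vertex 0.7 18.8 12.4
    endloop
  endfacet
  facet normal -0.7719 0.6357 0.0000
    outer loop
      vertex 7.7 27.3 0.0
      vertex 0.7 18.8 12.4
      vertex 7.7 27.3 12.4
    endloop
  endfacet
  facet normal -0.9960 -0.0897 0.0000
    outer loop
      vertex 0.7 18.8 0.0
      vertex 1.7 7.7 0.0
      vertex 1.7 7.7 12.4
    endloop
  endfacet
  facet normal -0.9960 -0.0897 0.0000
    outer loop
      vertex 0.7 18.8 0.0
      vertex 1.7 7.7 12.4
      vertex 0.7 18.8 12.4
    endloop
  endfacet
  facet normal -0.6357 -0.7719 0.0000
    outer loop
      vertex 1.7 7.7 0.0
      vertex 10.2 0.7 0.0
      vertex 10.2 0.7 12.4
    endloop
  endfacet
  facet normal -0.6357 -0.7719 0.0000
    outer loop
      vertex 1.7 7.7 0.0
      vertex 10.2 0.7 12.4
      vertex 1.7 7.7 12.4
    endloop
  endfacet
  facet normal 0.0897 -0.9960 0.0000
    outer loop
      vertex 10.2 0.7 0.0
      vertex 21.3 1.7 0.0
      vertex 21.3 1.7 12.4
    endloop
  endfacet
  facet normal 0.0897 -0.9960 0.0000
    outer loop
      vertex 10.2 0.7 0.0
      vertex 21.3 1.7 12.4
      vertex 10.2 0.7 12.4
    endloop
  endfacet
  facet normal 0.7719 -0.6357 0.0000
    outer loop
      vertex 21.3 1.7 0.0
      vertex 28.3 10.2 0.0
      vertex 28.3 10.2 12.4
    endloop
  endfacet
  facet normal 0.7719 -0.6357 0.0000
    outer loop
      vertex 21.3 1.7 0.0
      vertex 28.3 10.2 12.4
      vertex 21.3 1.7 12.4
    endloop
  endfacet
  facet normal 0.9960 0.0897 0.0000
    outer loop
      vertex 28.3 10.2 0.0
      vertex 27.3 21.3 0.0
      vertex 27.3 21.3 12.4
    endloop
  endfacet
  facet normal 0.9960 0.0897 0.0000
    outer loop
      vertex 28.3 10.2 0.0
      vertex 27.3 21.3 12.4
      vertex 28.3 10.2 12.4
    endloop
  endfacet
endsolid part

The G0 Z moves step by Δz≈1.6 mm. Every layer's G1 loop is the same polygon, so the solid is a straight extrusion of it from z=0 to z≈12.4. Closing with flat bottom and top caps and triangulating gives 28 facets — a regular 8-sided prism (a cylinder approximated with 8 flat sides), circumscribed radius ≈ 14.5 mm, height ≈ 12.4 mm.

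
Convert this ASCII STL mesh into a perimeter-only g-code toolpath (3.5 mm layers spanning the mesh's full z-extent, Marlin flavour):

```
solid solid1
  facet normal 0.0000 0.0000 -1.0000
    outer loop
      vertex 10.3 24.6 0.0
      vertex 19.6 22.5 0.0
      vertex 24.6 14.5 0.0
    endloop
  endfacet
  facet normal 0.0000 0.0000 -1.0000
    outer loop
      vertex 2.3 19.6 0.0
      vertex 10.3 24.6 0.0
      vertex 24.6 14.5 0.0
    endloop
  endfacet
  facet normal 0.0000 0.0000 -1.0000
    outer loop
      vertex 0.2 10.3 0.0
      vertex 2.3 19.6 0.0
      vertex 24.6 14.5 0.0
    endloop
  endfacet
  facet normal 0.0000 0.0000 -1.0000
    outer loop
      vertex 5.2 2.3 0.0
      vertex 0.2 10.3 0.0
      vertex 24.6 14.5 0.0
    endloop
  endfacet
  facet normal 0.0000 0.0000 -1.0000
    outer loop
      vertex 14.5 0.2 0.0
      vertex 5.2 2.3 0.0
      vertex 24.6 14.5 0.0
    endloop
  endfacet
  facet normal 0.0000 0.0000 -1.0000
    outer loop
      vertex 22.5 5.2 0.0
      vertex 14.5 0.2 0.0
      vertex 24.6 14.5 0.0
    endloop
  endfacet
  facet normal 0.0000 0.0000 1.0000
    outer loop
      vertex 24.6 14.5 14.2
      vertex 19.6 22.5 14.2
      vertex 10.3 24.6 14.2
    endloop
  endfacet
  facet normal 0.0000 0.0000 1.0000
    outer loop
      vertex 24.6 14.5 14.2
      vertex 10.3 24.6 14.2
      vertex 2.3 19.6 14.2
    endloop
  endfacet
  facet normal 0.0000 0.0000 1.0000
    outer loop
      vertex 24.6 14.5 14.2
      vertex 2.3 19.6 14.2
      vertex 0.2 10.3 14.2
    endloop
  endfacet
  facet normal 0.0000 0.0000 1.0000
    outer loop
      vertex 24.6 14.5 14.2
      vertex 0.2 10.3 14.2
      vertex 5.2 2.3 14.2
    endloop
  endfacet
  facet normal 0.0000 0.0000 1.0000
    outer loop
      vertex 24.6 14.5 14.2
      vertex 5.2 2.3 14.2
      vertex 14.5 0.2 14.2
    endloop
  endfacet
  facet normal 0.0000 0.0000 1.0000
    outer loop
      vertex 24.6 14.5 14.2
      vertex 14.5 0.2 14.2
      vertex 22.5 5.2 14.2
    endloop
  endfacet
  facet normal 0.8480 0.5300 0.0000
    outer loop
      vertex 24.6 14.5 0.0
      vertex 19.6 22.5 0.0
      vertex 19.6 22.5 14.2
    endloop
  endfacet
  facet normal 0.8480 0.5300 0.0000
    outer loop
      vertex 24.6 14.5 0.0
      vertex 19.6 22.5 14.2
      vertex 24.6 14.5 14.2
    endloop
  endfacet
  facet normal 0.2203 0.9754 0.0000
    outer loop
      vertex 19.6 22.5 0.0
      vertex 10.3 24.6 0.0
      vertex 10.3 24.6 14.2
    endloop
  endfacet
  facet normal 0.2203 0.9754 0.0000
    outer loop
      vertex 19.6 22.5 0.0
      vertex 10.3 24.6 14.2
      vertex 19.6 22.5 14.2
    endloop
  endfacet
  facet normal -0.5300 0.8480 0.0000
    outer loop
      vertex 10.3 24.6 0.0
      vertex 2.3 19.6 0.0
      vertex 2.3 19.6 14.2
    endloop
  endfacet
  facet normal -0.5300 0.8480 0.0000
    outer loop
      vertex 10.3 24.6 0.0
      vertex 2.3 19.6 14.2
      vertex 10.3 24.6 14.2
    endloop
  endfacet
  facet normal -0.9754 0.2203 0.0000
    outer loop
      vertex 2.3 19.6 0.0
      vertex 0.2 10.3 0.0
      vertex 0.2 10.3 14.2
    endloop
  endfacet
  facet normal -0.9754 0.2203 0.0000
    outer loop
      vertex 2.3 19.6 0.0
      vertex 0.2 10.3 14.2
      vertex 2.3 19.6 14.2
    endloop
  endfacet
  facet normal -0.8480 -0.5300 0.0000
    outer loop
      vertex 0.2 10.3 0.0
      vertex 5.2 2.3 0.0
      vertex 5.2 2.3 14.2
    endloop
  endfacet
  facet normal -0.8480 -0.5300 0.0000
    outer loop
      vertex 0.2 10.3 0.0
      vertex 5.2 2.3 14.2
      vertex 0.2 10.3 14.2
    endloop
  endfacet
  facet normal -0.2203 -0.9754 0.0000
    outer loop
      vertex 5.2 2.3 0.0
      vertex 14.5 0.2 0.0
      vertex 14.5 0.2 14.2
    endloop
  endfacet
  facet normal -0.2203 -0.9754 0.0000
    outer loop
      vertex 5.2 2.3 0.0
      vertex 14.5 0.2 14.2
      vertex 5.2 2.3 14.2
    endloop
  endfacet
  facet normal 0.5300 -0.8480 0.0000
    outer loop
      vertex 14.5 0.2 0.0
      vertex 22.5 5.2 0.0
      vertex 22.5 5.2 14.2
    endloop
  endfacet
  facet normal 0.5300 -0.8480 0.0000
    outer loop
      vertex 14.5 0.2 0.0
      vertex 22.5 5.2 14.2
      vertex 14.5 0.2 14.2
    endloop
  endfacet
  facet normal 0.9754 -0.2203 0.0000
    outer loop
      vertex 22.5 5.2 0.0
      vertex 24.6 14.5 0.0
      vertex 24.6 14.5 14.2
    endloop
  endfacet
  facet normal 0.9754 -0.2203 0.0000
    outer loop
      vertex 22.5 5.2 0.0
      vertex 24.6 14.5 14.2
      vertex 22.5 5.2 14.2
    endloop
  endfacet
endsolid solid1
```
; perimeter-only toolpath
G21 ; units = mm
G90 ; absolute positioning
G28 ; home
; layer 1
G0 Z3.5
G0 X24.6 Y14.5
G1 X19.6 Y22.5
G1 X10.3 Y24.6
G1 X2.3 Y19.6
G1 X0.2 Y10.3
G1 X5.2 Y2.3
G1 X14.5 Y0.2
G1 X22.5 Y5.2
G1 X24.6 Y14.5
; layer 2
G0 Z7.1
G0 X24.6 Y14.5
G1 X19.6 Y22.5
G1 X10.3 Y24.6
G1 X2.3 Y19.6
G1 X0.2 Y10.3
G1 X5.2 Y2.3
G1 X14.5 Y0.2
G1 X22.5 Y5.2
G1 X24.6 Y14.5
; layer 3
G0 Z10.6
G0 X24.6 Y14.5
G1 X19.6 Y22.5
G1 X10.3 Y24.6
G1 X2.3 Y19.6
G1 X0.2 Y10.3
G1 X5.2 Y2.3
G1 X14.5 Y0.2
G1 X22.5 Y5.2
G1 X24.6 Y14.5
; layer 4
G0 Z14.2
G0 X24.6 Y14.5
G1 X19.6 Y22.5
G1 X10.3 Y24.6
G1 X2.3 Y19.6
G1 X0.2 Y10.3
G1 X5.2 Y2.3
G1 X14.5 Y0.2
G1 X22.5 Y5.2
G1 X24.6 Y14.5
M2 ; end

The solid is a regular 8-sided prism (a cylinder approximated with 8 flat sides), circumscribed radius ≈ 12.4 mm, height ≈ 14.2 mm. Slicing at Δz = 3.5 mm — 4 equal slices spanning the solid's height, so layer i sits at z = i·h/4 — gives 4 non-empty perimeters. Each is a 8-segment closed polygon; G0 lifts to the layer z and rapids to the start vertex, then G1 traces the edges.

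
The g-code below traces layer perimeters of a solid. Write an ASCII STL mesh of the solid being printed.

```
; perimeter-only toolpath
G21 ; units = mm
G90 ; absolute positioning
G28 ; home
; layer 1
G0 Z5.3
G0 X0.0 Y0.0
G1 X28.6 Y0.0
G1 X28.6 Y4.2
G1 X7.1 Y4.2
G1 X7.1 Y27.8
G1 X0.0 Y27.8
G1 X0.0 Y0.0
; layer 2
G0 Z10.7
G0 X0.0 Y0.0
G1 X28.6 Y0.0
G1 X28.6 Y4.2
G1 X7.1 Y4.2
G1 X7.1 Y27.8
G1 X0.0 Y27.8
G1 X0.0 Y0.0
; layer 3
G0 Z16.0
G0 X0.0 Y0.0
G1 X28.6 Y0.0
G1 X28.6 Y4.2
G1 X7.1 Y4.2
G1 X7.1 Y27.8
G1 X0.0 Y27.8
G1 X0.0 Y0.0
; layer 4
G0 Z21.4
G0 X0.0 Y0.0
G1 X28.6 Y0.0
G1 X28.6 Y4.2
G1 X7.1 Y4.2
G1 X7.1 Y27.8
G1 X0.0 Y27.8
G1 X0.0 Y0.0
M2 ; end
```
solid part
  facet normal 0.0000 0.0000 -1.0000
    outer loop
      vertex 28.6 4.2 0.0
      vertex 28.6 0.0 0.0
      vertex 0.0 0.0 0.0
    endloop
  endfacet
  facet normal 0.0000 0.0000 -1.0000
    outer loop
      vertex 7.1 4.2 0.0
      vertex 28.6 4.2 0.0
      vertex 0.0 0.0 0.0
    endloop
  endfacet
  facet normal 0.0000 0.0000 -1.0000
    outer loop
      vertex 7.1 27.8 0.0
      vertex 7.1 4.2 0.0
      vertex 0.0 0.0 0.0
    endloop
  endfacet
  facet normal 0.0000 0.0000 -1.0000
    outer loop
      vertex 0.0 27.8 0.0
      vertex 7.1 27.8 0.0
      vertex 0.0 0.0 0.0
    endloop
  endfacet
  facet normal 0.0000 0.0000 1.0000
    outer loop
      vertex 0.0 0.0 21.4
      vertex 28.6 0.0 21.4
      vertex 28.6 4.2 21.4
    endloop
  endfacet
  facet normal 0.0000 0.0000 1.0000
    outer loop
      vertex 0.0 0.0 21.4
      vertex 28.6 4.2 21.4
      vertex 7.1 4.2 21.4
    endloop
  endfacet
  facet normal 0.0000 0.0000 1.0000
    outer loop
      vertex 0.0 0.0 21.4
      vertex 7.1 4.2 21.4
      vertex 7.1 27.8 21.4
    endloop
  endfacet
  facet normal 0.0000 0.0000 1.0000
    outer loop
      vertex 0.0 0.0 21.4
      vertex 7.1 27.8 21.4
      vertex 0.0 27.8 21.4
    endloop
  endfacet
  facet normal 0.0000 -1.0000 0.0000
    outer loop
      vertex 0.0 0.0 0.0
      vertex 28.6 0.0 0.0
      vertex 28.6 0.0 21.4
    endloop
  endfacet
  facet normal 0.0000 -1.0000 0.0000
    outer loop
      vertex 0.0 0.0 0.0
      vertex 28.6 0.0 21.4
      vertex 0.0 0.0 21.4
    endloop
  endfacet
  facet normal 1.0000 0.0000 0.0000
    outer loop
      vertex 28.6 0.0 0.0
      vertex 28.6 4.2 0.0
      vertex 28.6 4.2 21.4
    endloop
  endfacet
  facet normal 1.0000 0.0000 0.0000
    outer loop
      vertex 28.6 0.0 0.0
      vertex 28.6 4.2 21.4
      vertex 28.6 0.0 21.4
    endloop
  endfacet
  facet normal 0.0000 1.0000 0.0000
    outer loop
      vertex 28.6 4.2 0.0
      vertex 7.1 4.2 0.0
      vertex 7.1 4.2 21.4
    endloop
  endfacet
  facet normal 0.0000 1.0000 0.0000
    outer loop
      vertex 28.6 4.2 0.0
      vertex 7.1 4.2 21.4
      vertex 28.6 4.2 21.4
    endloop
  endfacet
  facet normal 1.0000 0.0000 0.0000
    outer loop
      vertex 7.1 4.2 0.0
      vertex 7.1 27.8 0.0
      vertex 7.1 27.8 21.4
    endloop
  endfacet
  facet normal 1.0000 0.0000 0.0000
    outer loop
      vertex 7.1 4.2 0.0
      vertex 7.1 27.8 21.4
      vertex 7.1 4.2 21.4
    endloop
  endfacet
  facet normal 0.0000 1.0000 0.0000
    outer loop
      vertex 7.1 27.8 0.0
      vertex 0.0 27.8 0.0
      vertex 0.0 27.8 21.4
    endloop
  endfacet
  facet normal 0.0000 1.0000 0.0000
    outer loop
      vertex 7.1 27.8 0.0
      vertex 0.0 27.8 21.4
      vertex 7.1 27.8 21.4
    endloop
  endfacet
  facet normal -1.0000 0.0000 0.0000
    outer loop
      vertex 0.0 27.8 0.0
      vertex 0.0 0.0 0.0
      vertex 0.0 0.0 21.4
    endloop
  endfacet
  facet normal -1.0000 0.0000 0.0000
    outer loop
      vertex 0.0 27.8 0.0
      vertex 0.0 0.0 21.4
      vertex 0.0 27.8 21.4
    endloop
  endfacet
endsolid part

The G0 Z moves step by Δz≈5.3 mm. Every layer's G1 loop is the same polygon, so the solid is a straight extrusion of it from z=0 to z≈21.4. Closing with flat bottom and top caps and triangulating gives 20 facets — an L-shaped prism: outer 28.6 × 27.8 mm, arm thicknesses ≈ 4.2 mm (horizontal) and 7.1 mm (vertical), extruded 21.4 mm in z.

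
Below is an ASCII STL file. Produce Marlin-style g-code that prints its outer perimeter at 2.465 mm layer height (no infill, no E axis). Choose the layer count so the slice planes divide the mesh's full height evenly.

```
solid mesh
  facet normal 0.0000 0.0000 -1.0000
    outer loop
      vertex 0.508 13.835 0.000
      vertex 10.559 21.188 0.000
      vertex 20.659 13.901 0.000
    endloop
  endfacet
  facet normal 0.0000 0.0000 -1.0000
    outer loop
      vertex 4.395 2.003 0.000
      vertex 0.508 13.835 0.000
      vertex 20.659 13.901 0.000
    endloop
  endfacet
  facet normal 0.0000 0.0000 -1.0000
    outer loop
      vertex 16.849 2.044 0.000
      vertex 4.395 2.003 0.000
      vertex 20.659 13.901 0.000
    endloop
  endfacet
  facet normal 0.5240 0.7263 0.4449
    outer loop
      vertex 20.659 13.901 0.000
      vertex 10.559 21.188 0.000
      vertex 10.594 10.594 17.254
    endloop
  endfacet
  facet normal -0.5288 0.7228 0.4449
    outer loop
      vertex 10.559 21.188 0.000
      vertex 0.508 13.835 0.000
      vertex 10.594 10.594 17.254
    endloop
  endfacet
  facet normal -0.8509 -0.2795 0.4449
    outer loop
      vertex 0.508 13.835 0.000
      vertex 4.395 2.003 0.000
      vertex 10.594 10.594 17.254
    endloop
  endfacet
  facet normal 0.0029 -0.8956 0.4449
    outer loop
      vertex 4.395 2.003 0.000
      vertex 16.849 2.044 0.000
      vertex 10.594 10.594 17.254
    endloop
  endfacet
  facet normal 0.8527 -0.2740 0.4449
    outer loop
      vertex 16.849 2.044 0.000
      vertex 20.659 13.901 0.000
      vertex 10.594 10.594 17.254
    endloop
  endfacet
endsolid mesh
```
; perimeter-only toolpath
G21 ; units = mm
G90 ; absolute positioning
G28 ; home
; layer 1
G0 Z2.465
G0 X19.221 Y13.429
G1 X10.564 Y19.675
G1 X1.949 Y13.372
G1 X5.281 Y3.230
G1 X15.955 Y3.265
G1 X19.221 Y13.429
; layer 2
G0 Z4.930
G0 X17.783 Y12.956
G1 X10.569 Y18.161
G1 X3.390 Y12.909
G1 X6.166 Y4.458
G1 X15.062 Y4.487
G1 X17.783 Y12.956
; layer 3
G0 Z7.395
G0 X16.345 Y12.484
G1 X10.574 Y16.648
G1 X4.831 Y12.446
G1 X7.052 Y5.685
G1 X14.168 Y5.708
G1 X16.345 Y12.484
; layer 4
G0 Z9.859
G0 X14.908 Y12.011
G1 X10.579 Y15.134
G1 X6.271 Y11.983
G1 X7.937 Y6.912
G1 X13.275 Y6.930
G1 X14.908 Y12.011
; layer 5
G0 Z12.324
G0 X13.470 Y11.539
G1 X10.584 Y13.621
G1 X7.712 Y11.520
G1 X8.823 Y8.139
G1 X12.381 Y8.151
G1 X13.470 Y11.539
; layer 6
G0 Z14.789
G0 X12.032 Y11.066
G1 X10.589 Y12.107
G1 X9.153 Y11.057
G1 X9.708 Y9.367
G1 X11.488 Y9.373
G1 X12.032 Y11.066
M2 ; end

The solid is a regular 5-sided pyramid, base circumscribed radius ≈ 10.6 mm, apex at z ≈ 17.3 mm. Slicing at Δz = 2.465 mm — 7 equal slices spanning the solid's height, so layer i sits at z = i·h/7 — gives 6 non-empty perimeters. Each is a 5-segment closed polygon; G0 lifts to the layer z and rapids to the start vertex, then G1 traces the edges. The cross-section shrinks linearly with z (the slice at the apex is degenerate and omitted).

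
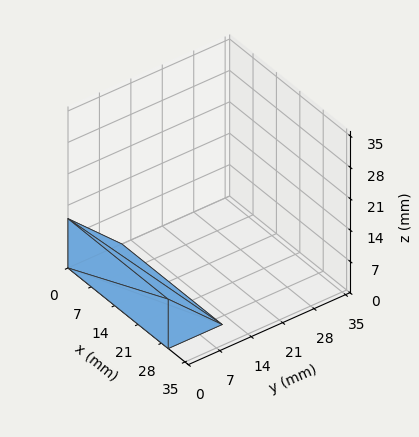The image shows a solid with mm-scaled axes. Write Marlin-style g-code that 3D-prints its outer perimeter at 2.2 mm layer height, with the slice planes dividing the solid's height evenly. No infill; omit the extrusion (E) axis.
Reading the render: the shape is a wedge (ramp): 30 × 12 mm base, rising to 11 mm along the y=0 edge and sloping linearly to z=0 at y=12 (dimensions read to the nearest mm from the axis ticks). For the g-code, the solid's height is divided into equal slices at the stated Δz and each level perimeter traced with G1 moves after a G0 lift.

; perimeter-only toolpath
G21 ; units = mm
G90 ; absolute positioning
G28 ; home
; layer 1
G0 Z2.2
G0 X0.0 Y0.0
G1 X30.0 Y0.0
G1 X30.0 Y9.6
G1 X0.0 Y9.6
G1 X0.0 Y0.0
; layer 2
G0 Z4.4
G0 X0.0 Y0.0
G1 X30.0 Y0.0
G1 X30.0 Y7.2
G1 X0.0 Y7.2
G1 X0.0 Y0.0
; layer 3
G0 Z6.6
G0 X0.0 Y0.0
G1 X30.0 Y0.0
G1 X30.0 Y4.8
G1 X0.0 Y4.8
G1 X0.0 Y0.0
; layer 4
G0 Z8.8
G0 X0.0 Y0.0
G1 X30.0 Y0.0
G1 X30.0 Y2.4
G1 X0.0 Y2.4
G1 X0.0 Y0.0
M2 ; end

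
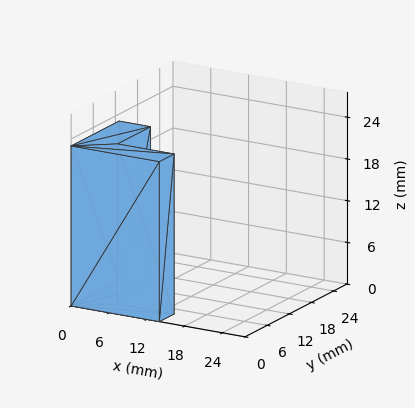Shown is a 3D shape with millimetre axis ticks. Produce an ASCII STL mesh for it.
Reading the render: the shape is an L-shaped prism: outer 14 × 13 mm, arm thicknesses ≈ 4 mm (horizontal) and 5 mm (vertical), extruded 23 mm in z (dimensions read to the nearest mm from the axis ticks). For the STL, each face is triangulated and given an outward normal.

solid part
  facet normal 0.0000 0.0000 -1.0000
    outer loop
      vertex 14.0 4.0 0.0
      vertex 14.0 0.0 0.0
      vertex 0.0 0.0 0.0
    endloop
  endfacet
  facet normal 0.0000 0.0000 -1.0000
    outer loop
      vertex 5.0 4.0 0.0
      vertex 14.0 4.0 0.0
      vertex 0.0 0.0 0.0
    endloop
  endfacet
  facet normal 0.0000 0.0000 -1.0000
    outer loop
      vertex 5.0 13.0 0.0
      vertex 5.0 4.0 0.0
      vertex 0.0 0.0 0.0
    endloop
  endfacet
  facet normal 0.0000 0.0000 -1.0000
    outer loop
      vertex 0.0 13.0 0.0
      vertex 5.0 13.0 0.0
      vertex 0.0 0.0 0.0
    endloop
  endfacet
  facet normal 0.0000 0.0000 1.0000
    outer loop
      vertex 0.0 0.0 23.0
      vertex 14.0 0.0 23.0
      vertex 14.0 4.0 23.0
    endloop
  endfacet
  facet normal 0.0000 0.0000 1.0000
    outer loop
      vertex 0.0 0.0 23.0
      vertex 14.0 4.0 23.0
      vertex 5.0 4.0 23.0
    endloop
  endfacet
  facet normal 0.0000 0.0000 1.0000
    outer loop
      vertex 0.0 0.0 23.0
      vertex 5.0 4.0 23.0
      vertex 5.0 13.0 23.0
    endloop
  endfacet
  facet normal 0.0000 0.0000 1.0000
    outer loop
      vertex 0.0 0.0 23.0
      vertex 5.0 13.0 23.0
      vertex 0.0 13.0 23.0
    endloop
  endfacet
  facet normal 0.0000 -1.0000 0.0000
    outer loop
      vertex 0.0 0.0 0.0
      vertex 14.0 0.0 0.0
      vertex 14.0 0.0 23.0
    endloop
  endfacet
  facet normal 0.0000 -1.0000 0.0000
    outer loop
      vertex 0.0 0.0 0.0
      vertex 14.0 0.0 23.0
      vertex 0.0 0.0 23.0
    endloop
  endfacet
  facet normal 1.0000 0.0000 0.0000
    outer loop
      vertex 14.0 0.0 0.0
      vertex 14.0 4.0 0.0
      vertex 14.0 4.0 23.0
    endloop
  endfacet
  facet normal 1.0000 0.0000 0.0000
    outer loop
      vertex 14.0 0.0 0.0
      vertex 14.0 4.0 23.0
      vertex 14.0 0.0 23.0
    endloop
  endfacet
  facet normal 0.0000 1.0000 0.0000
    outer loop
      vertex 14.0 4.0 0.0
      vertex 5.0 4.0 0.0
      vertex 5.0 4.0 23.0
    endloop
  endfacet
  facet normal 0.0000 1.0000 0.0000
    outer loop
      vertex 14.0 4.0 0.0
      vertex 5.0 4.0 23.0
      vertex 14.0 4.0 23.0
    endloop
  endfacet
  facet normal 1.0000 0.0000 0.0000
    outer loop
      vertex 5.0 4.0 0.0
      vertex 5.0 13.0 0.0
      vertex 5.0 13.0 23.0
    endloop
  endfacet
  facet normal 1.0000 0.0000 0.0000
    outer loop
      vertex 5.0 4.0 0.0
      vertex 5.0 13.0 23.0
      vertex 5.0 4.0 23.0
    endloop
  endfacet
  facet normal 0.0000 1.0000 0.0000
    outer loop
      vertex 5.0 13.0 0.0
      vertex 0.0 13.0 0.0
      vertex 0.0 13.0 23.0
    endloop
  endfacet
  facet normal 0.0000 1.0000 0.0000
    outer loop
      vertex 5.0 13.0 0.0
      vertex 0.0 13.0 23.0
      vertex 5.0 13.0 23.0
    endloop
  endfacet
  facet normal -1.0000 0.0000 0.0000
    outer loop
      vertex 0.0 13.0 0.0
      vertex 0.0 0.0 0.0
      vertex 0.0 0.0 23.0
    endloop
  endfacet
  facet normal -1.0000 0.0000 0.0000
    outer loop
      vertex 0.0 13.0 0.0
      vertex 0.0 0.0 23.0
      vertex 0.0 13.0 23.0
    endloop
  endfacet
endsolid part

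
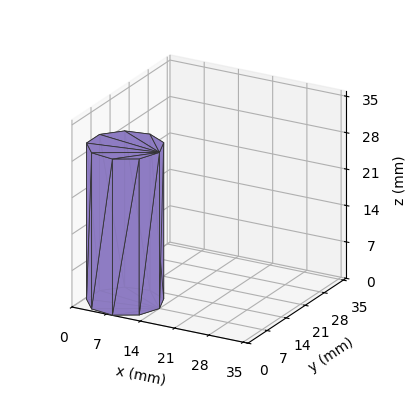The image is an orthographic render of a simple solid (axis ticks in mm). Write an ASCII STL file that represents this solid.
Reading the render: the shape is a regular 9-sided prism (a cylinder approximated with 9 flat sides), circumscribed radius ≈ 7 mm, height ≈ 30 mm (dimensions read to the nearest mm from the axis ticks). For the STL, each face is triangulated and given an outward normal.

solid part
  facet normal 0.0000 0.0000 -1.0000
    outer loop
      vertex 8.216 13.894 0.000
      vertex 12.362 11.500 0.000
      vertex 14.000 7.000 0.000
    endloop
  endfacet
  facet normal 0.0000 0.0000 -1.0000
    outer loop
      vertex 3.500 13.062 0.000
      vertex 8.216 13.894 0.000
      vertex 14.000 7.000 0.000
    endloop
  endfacet
  facet normal 0.0000 0.0000 -1.0000
    outer loop
      vertex 0.422 9.394 0.000
      vertex 3.500 13.062 0.000
      vertex 14.000 7.000 0.000
    endloop
  endfacet
  facet normal 0.0000 0.0000 -1.0000
    outer loop
      vertex 0.422 4.606 0.000
      vertex 0.422 9.394 0.000
      vertex 14.000 7.000 0.000
    endloop
  endfacet
  facet normal 0.0000 0.0000 -1.0000
    outer loop
      vertex 3.500 0.938 0.000
      vertex 0.422 4.606 0.000
      vertex 14.000 7.000 0.000
    endloop
  endfacet
  facet normal 0.0000 0.0000 -1.0000
    outer loop
      vertex 8.216 0.106 0.000
      vertex 3.500 0.938 0.000
      vertex 14.000 7.000 0.000
    endloop
  endfacet
  facet normal 0.0000 0.0000 -1.0000
    outer loop
      vertex 12.362 2.500 0.000
      vertex 8.216 0.106 0.000
      vertex 14.000 7.000 0.000
    endloop
  endfacet
  facet normal 0.0000 0.0000 1.0000
    outer loop
      vertex 14.000 7.000 30.000
      vertex 12.362 11.500 30.000
      vertex 8.216 13.894 30.000
    endloop
  endfacet
  facet normal 0.0000 0.0000 1.0000
    outer loop
      vertex 14.000 7.000 30.000
      vertex 8.216 13.894 30.000
      vertex 3.500 13.062 30.000
    endloop
  endfacet
  facet normal 0.0000 0.0000 1.0000
    outer loop
      vertex 14.000 7.000 30.000
      vertex 3.500 13.062 30.000
      vertex 0.422 9.394 30.000
    endloop
  endfacet
  facet normal 0.0000 0.0000 1.0000
    outer loop
      vertex 14.000 7.000 30.000
      vertex 0.422 9.394 30.000
      vertex 0.422 4.606 30.000
    endloop
  endfacet
  facet normal 0.0000 0.0000 1.0000
    outer loop
      vertex 14.000 7.000 30.000
      vertex 0.422 4.606 30.000
      vertex 3.500 0.938 30.000
    endloop
  endfacet
  facet normal 0.0000 0.0000 1.0000
    outer loop
      vertex 14.000 7.000 30.000
      vertex 3.500 0.938 30.000
      vertex 8.216 0.106 30.000
    endloop
  endfacet
  facet normal 0.0000 0.0000 1.0000
    outer loop
      vertex 14.000 7.000 30.000
      vertex 8.216 0.106 30.000
      vertex 12.362 2.500 30.000
    endloop
  endfacet
  facet normal 0.9397 0.3420 0.0000
    outer loop
      vertex 14.000 7.000 0.000
      vertex 12.362 11.500 0.000
      vertex 12.362 11.500 30.000
    endloop
  endfacet
  facet normal 0.9397 0.3420 0.0000
    outer loop
      vertex 14.000 7.000 0.000
      vertex 12.362 11.500 30.000
      vertex 14.000 7.000 30.000
    endloop
  endfacet
  facet normal 0.5000 0.8660 0.0000
    outer loop
      vertex 12.362 11.500 0.000
      vertex 8.216 13.894 0.000
      vertex 8.216 13.894 30.000
    endloop
  endfacet
  facet normal 0.5000 0.8660 0.0000
    outer loop
      vertex 12.362 11.500 0.000
      vertex 8.216 13.894 30.000
      vertex 12.362 11.500 30.000
    endloop
  endfacet
  facet normal -0.1737 0.9848 0.0000
    outer loop
      vertex 8.216 13.894 0.000
      vertex 3.500 13.062 0.000
      vertex 3.500 13.062 30.000
    endloop
  endfacet
  facet normal -0.1737 0.9848 0.0000
    outer loop
      vertex 8.216 13.894 0.000
      vertex 3.500 13.062 30.000
      vertex 8.216 13.894 30.000
    endloop
  endfacet
  facet normal -0.7660 0.6428 0.0000
    outer loop
      vertex 3.500 13.062 0.000
      vertex 0.422 9.394 0.000
      vertex 0.422 9.394 30.000
    endloop
  endfacet
  facet normal -0.7660 0.6428 0.0000
    outer loop
      vertex 3.500 13.062 0.000
      vertex 0.422 9.394 30.000
      vertex 3.500 13.062 30.000
    endloop
  endfacet
  facet normal -1.0000 0.0000 0.0000
    outer loop
      vertex 0.422 9.394 0.000
      vertex 0.422 4.606 0.000
      vertex 0.422 4.606 30.000
    endloop
  endfacet
  facet normal -1.0000 0.0000 0.0000
    outer loop
      vertex 0.422 9.394 0.000
      vertex 0.422 4.606 30.000
      vertex 0.422 9.394 30.000
    endloop
  endfacet
  facet normal -0.7660 -0.6428 0.0000
    outer loop
      vertex 0.422 4.606 0.000
      vertex 3.500 0.938 0.000
      vertex 3.500 0.938 30.000
    endloop
  endfacet
  facet normal -0.7660 -0.6428 0.0000
    outer loop
      vertex 0.422 4.606 0.000
      vertex 3.500 0.938 30.000
      vertex 0.422 4.606 30.000
    endloop
  endfacet
  facet normal -0.1737 -0.9848 0.0000
    outer loop
      vertex 3.500 0.938 0.000
      vertex 8.216 0.106 0.000
      vertex 8.216 0.106 30.000
    endloop
  endfacet
  facet normal -0.1737 -0.9848 0.0000
    outer loop
      vertex 3.500 0.938 0.000
      vertex 8.216 0.106 30.000
      vertex 3.500 0.938 30.000
    endloop
  endfacet
  facet normal 0.5000 -0.8660 0.0000
    outer loop
      vertex 8.216 0.106 0.000
      vertex 12.362 2.500 0.000
      vertex 12.362 2.500 30.000
    endloop
  endfacet
  facet normal 0.5000 -0.8660 0.0000
    outer loop
      vertex 8.216 0.106 0.000
      vertex 12.362 2.500 30.000
      vertex 8.216 0.106 30.000
    endloop
  endfacet
  facet normal 0.9397 -0.3420 0.0000
    outer loop
      vertex 12.362 2.500 0.000
      vertex 14.000 7.000 0.000
      vertex 14.000 7.000 30.000
    endloop
  endfacet
  facet normal 0.9397 -0.3420 0.0000
    outer loop
      vertex 12.362 2.500 0.000
      vertex 14.000 7.000 30.000
      vertex 12.362 2.500 30.000
    endloop
  endfacet
endsolid part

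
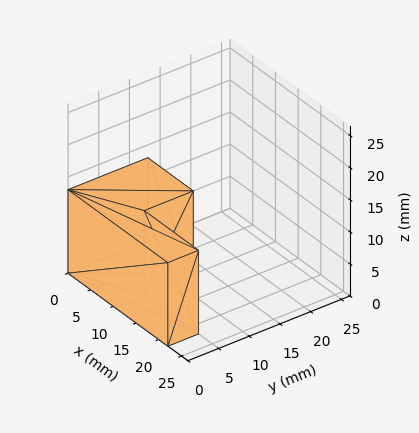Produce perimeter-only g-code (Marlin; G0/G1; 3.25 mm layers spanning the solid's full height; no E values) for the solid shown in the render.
Reading the render: the shape is an L-shaped prism: outer 22 × 13 mm, arm thicknesses ≈ 5 mm (horizontal) and 10 mm (vertical), extruded 13 mm in z (dimensions read to the nearest mm from the axis ticks). For the g-code, the solid's height is divided into equal slices at the stated Δz and each level perimeter traced with G1 moves after a G0 lift.

; perimeter-only toolpath
G21 ; units = mm
G90 ; absolute positioning
G28 ; home
; layer 1
G0 Z3.25
G0 X0.00 Y0.00
G1 X22.00 Y0.00
G1 X22.00 Y5.00
G1 X10.00 Y5.00
G1 X10.00 Y13.00
G1 X0.00 Y13.00
G1 X0.00 Y0.00
; layer 2
G0 Z6.50
G0 X0.00 Y0.00
G1 X22.00 Y0.00
G1 X22.00 Y5.00
G1 X10.00 Y5.00
G1 X10.00 Y13.00
G1 X0.00 Y13.00
G1 X0.00 Y0.00
; layer 3
G0 Z9.75
G0 X0.00 Y0.00
G1 X22.00 Y0.00
G1 X22.00 Y5.00
G1 X10.00 Y5.00
G1 X10.00 Y13.00
G1 X0.00 Y13.00
G1 X0.00 Y0.00
; layer 4
G0 Z13.00
G0 X0.00 Y0.00
G1 X22.00 Y0.00
G1 X22.00 Y5.00
G1 X10.00 Y5.00
G1 X10.00 Y13.00
G1 X0.00 Y13.00
G1 X0.00 Y0.00
M2 ; end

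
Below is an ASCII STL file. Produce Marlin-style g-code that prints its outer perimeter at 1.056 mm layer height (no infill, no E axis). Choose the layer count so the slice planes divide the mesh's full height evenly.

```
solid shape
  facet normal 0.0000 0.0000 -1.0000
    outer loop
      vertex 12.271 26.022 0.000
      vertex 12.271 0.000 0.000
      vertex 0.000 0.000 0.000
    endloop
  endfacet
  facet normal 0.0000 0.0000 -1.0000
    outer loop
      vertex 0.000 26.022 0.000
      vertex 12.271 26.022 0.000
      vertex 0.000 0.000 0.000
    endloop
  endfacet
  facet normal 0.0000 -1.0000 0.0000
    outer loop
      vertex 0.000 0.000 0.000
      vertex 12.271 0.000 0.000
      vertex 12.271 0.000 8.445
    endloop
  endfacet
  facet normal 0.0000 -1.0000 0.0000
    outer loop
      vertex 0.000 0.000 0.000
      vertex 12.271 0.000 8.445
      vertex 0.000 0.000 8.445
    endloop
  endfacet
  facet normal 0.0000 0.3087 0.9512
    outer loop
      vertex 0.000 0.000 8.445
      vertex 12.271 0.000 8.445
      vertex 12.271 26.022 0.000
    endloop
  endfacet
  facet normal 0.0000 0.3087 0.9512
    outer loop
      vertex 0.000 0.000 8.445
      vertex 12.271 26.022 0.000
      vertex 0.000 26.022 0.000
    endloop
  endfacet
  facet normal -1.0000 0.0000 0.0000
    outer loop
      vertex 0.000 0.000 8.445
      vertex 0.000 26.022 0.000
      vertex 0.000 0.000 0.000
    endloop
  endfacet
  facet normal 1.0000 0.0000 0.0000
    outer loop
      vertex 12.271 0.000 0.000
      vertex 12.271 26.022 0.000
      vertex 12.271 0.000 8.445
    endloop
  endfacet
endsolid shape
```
; perimeter-only toolpath
G21 ; units = mm
G90 ; absolute positioning
G28 ; home
; layer 1
G0 Z1.056
G0 X0.000 Y0.000
G1 X12.271 Y0.000
G1 X12.271 Y22.769
G1 X0.000 Y22.769
G1 X0.000 Y0.000
; layer 2
G0 Z2.111
G0 X0.000 Y0.000
G1 X12.271 Y0.000
G1 X12.271 Y19.517
G1 X0.000 Y19.517
G1 X0.000 Y0.000
; layer 3
G0 Z3.167
G0 X0.000 Y0.000
G1 X12.271 Y0.000
G1 X12.271 Y16.264
G1 X0.000 Y16.264
G1 X0.000 Y0.000
; layer 4
G0 Z4.223
G0 X0.000 Y0.000
G1 X12.271 Y0.000
G1 X12.271 Y13.011
G1 X0.000 Y13.011
G1 X0.000 Y0.000
; layer 5
G0 Z5.278
G0 X0.000 Y0.000
G1 X12.271 Y0.000
G1 X12.271 Y9.758
G1 X0.000 Y9.758
G1 X0.000 Y0.000
; layer 6
G0 Z6.334
G0 X0.000 Y0.000
G1 X12.271 Y0.000
G1 X12.271 Y6.505
G1 X0.000 Y6.505
G1 X0.000 Y0.000
; layer 7
G0 Z7.389
G0 X0.000 Y0.000
G1 X12.271 Y0.000
G1 X12.271 Y3.253
G1 X0.000 Y3.253
G1 X0.000 Y0.000
M2 ; end

The solid is a wedge (ramp): 12.3 × 26 mm base, rising to 8.45 mm along the y=0 edge and sloping linearly to z=0 at y=26. Slicing at Δz = 1.056 mm — 8 equal slices spanning the solid's height, so layer i sits at z = i·h/8 — gives 7 non-empty perimeters. Each is a 4-segment closed polygon; G0 lifts to the layer z and rapids to the start vertex, then G1 traces the edges. The cross-section shrinks linearly with z (the slice at the apex is degenerate and omitted).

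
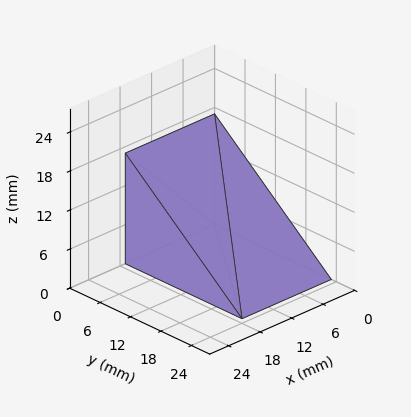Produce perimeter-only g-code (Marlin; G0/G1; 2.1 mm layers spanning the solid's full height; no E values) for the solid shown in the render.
Reading the render: the shape is a wedge (ramp): 17 × 23 mm base, rising to 17 mm along the y=0 edge and sloping linearly to z=0 at y=23 (dimensions read to the nearest mm from the axis ticks). For the g-code, the solid's height is divided into equal slices at the stated Δz and each level perimeter traced with G1 moves after a G0 lift.

; perimeter-only toolpath
G21 ; units = mm
G90 ; absolute positioning
G28 ; home
; layer 1
G0 Z2.1
G0 X0.0 Y0.0
G1 X17.0 Y0.0
G1 X17.0 Y20.1
G1 X0.0 Y20.1
G1 X0.0 Y0.0
; layer 2
G0 Z4.2
G0 X0.0 Y0.0
G1 X17.0 Y0.0
G1 X17.0 Y17.2
G1 X0.0 Y17.2
G1 X0.0 Y0.0
; layer 3
G0 Z6.4
G0 X0.0 Y0.0
G1 X17.0 Y0.0
G1 X17.0 Y14.4
G1 X0.0 Y14.4
G1 X0.0 Y0.0
; layer 4
G0 Z8.5
G0 X0.0 Y0.0
G1 X17.0 Y0.0
G1 X17.0 Y11.5
G1 X0.0 Y11.5
G1 X0.0 Y0.0
; layer 5
G0 Z10.6
G0 X0.0 Y0.0
G1 X17.0 Y0.0
G1 X17.0 Y8.6
G1 X0.0 Y8.6
G1 X0.0 Y0.0
; layer 6
G0 Z12.8
G0 X0.0 Y0.0
G1 X17.0 Y0.0
G1 X17.0 Y5.8
G1 X0.0 Y5.8
G1 X0.0 Y0.0
; layer 7
G0 Z14.9
G0 X0.0 Y0.0
G1 X17.0 Y0.0
G1 X17.0 Y2.9
G1 X0.0 Y2.9
G1 X0.0 Y0.0
M2 ; end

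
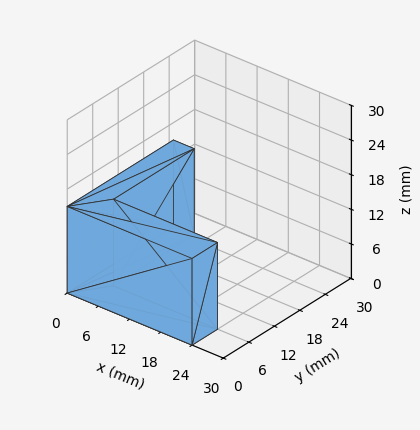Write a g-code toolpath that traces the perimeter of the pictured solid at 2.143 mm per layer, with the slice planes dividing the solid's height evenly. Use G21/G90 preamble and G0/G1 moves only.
Reading the render: the shape is an L-shaped prism: outer 24 × 25 mm, arm thicknesses ≈ 6 mm (horizontal) and 4 mm (vertical), extruded 15 mm in z (dimensions read to the nearest mm from the axis ticks). For the g-code, the solid's height is divided into equal slices at the stated Δz and each level perimeter traced with G1 moves after a G0 lift.

; perimeter-only toolpath
G21 ; units = mm
G90 ; absolute positioning
G28 ; home
; layer 1
G0 Z2.143
G0 X0.000 Y0.000
G1 X24.000 Y0.000
G1 X24.000 Y6.000
G1 X4.000 Y6.000
G1 X4.000 Y25.000
G1 X0.000 Y25.000
G1 X0.000 Y0.000
; layer 2
G0 Z4.286
G0 X0.000 Y0.000
G1 X24.000 Y0.000
G1 X24.000 Y6.000
G1 X4.000 Y6.000
G1 X4.000 Y25.000
G1 X0.000 Y25.000
G1 X0.000 Y0.000
; layer 3
G0 Z6.429
G0 X0.000 Y0.000
G1 X24.000 Y0.000
G1 X24.000 Y6.000
G1 X4.000 Y6.000
G1 X4.000 Y25.000
G1 X0.000 Y25.000
G1 X0.000 Y0.000
; layer 4
G0 Z8.571
G0 X0.000 Y0.000
G1 X24.000 Y0.000
G1 X24.000 Y6.000
G1 X4.000 Y6.000
G1 X4.000 Y25.000
G1 X0.000 Y25.000
G1 X0.000 Y0.000
; layer 5
G0 Z10.714
G0 X0.000 Y0.000
G1 X24.000 Y0.000
G1 X24.000 Y6.000
G1 X4.000 Y6.000
G1 X4.000 Y25.000
G1 X0.000 Y25.000
G1 X0.000 Y0.000
; layer 6
G0 Z12.857
G0 X0.000 Y0.000
G1 X24.000 Y0.000
G1 X24.000 Y6.000
G1 X4.000 Y6.000
G1 X4.000 Y25.000
G1 X0.000 Y25.000
G1 X0.000 Y0.000
; layer 7
G0 Z15.000
G0 X0.000 Y0.000
G1 X24.000 Y0.000
G1 X24.000 Y6.000
G1 X4.000 Y6.000
G1 X4.000 Y25.000
G1 X0.000 Y25.000
G1 X0.000 Y0.000
M2 ; end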